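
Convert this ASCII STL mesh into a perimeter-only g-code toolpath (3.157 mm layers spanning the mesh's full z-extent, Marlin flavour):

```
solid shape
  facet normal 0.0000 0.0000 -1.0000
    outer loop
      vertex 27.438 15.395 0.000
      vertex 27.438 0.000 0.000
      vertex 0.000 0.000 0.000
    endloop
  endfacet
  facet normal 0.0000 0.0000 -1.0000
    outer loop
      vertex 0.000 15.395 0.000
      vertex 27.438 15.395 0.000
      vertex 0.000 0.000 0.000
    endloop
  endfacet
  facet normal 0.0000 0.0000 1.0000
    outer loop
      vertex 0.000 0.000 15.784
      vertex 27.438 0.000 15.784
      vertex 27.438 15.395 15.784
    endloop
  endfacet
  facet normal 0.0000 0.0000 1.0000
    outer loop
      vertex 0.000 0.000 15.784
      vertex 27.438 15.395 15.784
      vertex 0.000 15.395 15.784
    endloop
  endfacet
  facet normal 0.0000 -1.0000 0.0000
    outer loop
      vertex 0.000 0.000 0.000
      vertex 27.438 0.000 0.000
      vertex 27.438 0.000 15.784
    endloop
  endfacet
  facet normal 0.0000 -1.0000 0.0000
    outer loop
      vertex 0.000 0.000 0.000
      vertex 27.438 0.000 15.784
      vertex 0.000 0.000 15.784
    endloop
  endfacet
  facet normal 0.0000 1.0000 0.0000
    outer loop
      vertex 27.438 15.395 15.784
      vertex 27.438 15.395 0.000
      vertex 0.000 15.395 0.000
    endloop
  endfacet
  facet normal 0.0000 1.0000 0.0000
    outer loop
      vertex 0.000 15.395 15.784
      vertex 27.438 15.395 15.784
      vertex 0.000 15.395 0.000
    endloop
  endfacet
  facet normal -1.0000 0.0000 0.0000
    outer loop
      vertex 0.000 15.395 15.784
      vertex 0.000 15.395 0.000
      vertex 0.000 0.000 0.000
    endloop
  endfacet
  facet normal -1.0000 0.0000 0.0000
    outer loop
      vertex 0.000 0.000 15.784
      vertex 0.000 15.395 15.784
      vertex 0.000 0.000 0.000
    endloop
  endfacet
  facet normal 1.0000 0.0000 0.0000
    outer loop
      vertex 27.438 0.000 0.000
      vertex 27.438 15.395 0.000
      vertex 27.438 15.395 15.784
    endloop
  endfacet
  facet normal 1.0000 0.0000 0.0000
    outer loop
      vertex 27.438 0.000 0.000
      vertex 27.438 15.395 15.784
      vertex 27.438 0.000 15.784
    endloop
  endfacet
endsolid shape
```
; perimeter-only toolpath
G21 ; units = mm
G90 ; absolute positioning
G28 ; home
; layer 1
G0 Z3.157
G0 X0.000 Y0.000
G1 X27.438 Y0.000
G1 X27.438 Y15.395
G1 X0.000 Y15.395
G1 X0.000 Y0.000
; layer 2
G0 Z6.314
G0 X0.000 Y0.000
G1 X27.438 Y0.000
G1 X27.438 Y15.395
G1 X0.000 Y15.395
G1 X0.000 Y0.000
; layer 3
G0 Z9.470
G0 X0.000 Y0.000
G1 X27.438 Y0.000
G1 X27.438 Y15.395
G1 X0.000 Y15.395
G1 X0.000 Y0.000
; layer 4
G0 Z12.627
G0 X0.000 Y0.000
G1 X27.438 Y0.000
G1 X27.438 Y15.395
G1 X0.000 Y15.395
G1 X0.000 Y0.000
; layer 5
G0 Z15.784
G0 X0.000 Y0.000
G1 X27.438 Y0.000
G1 X27.438 Y15.395
G1 X0.000 Y15.395
G1 X0.000 Y0.000
M2 ; end

The solid is a rectangular box, roughly 27.4 × 15.4 mm footprint and 15.8 mm tall. Slicing at Δz = 3.157 mm — 5 equal slices spanning the solid's height, so layer i sits at z = i·h/5 — gives 5 non-empty perimeters. Each is a 4-segment closed polygon; G0 lifts to the layer z and rapids to the start vertex, then G1 traces the edges.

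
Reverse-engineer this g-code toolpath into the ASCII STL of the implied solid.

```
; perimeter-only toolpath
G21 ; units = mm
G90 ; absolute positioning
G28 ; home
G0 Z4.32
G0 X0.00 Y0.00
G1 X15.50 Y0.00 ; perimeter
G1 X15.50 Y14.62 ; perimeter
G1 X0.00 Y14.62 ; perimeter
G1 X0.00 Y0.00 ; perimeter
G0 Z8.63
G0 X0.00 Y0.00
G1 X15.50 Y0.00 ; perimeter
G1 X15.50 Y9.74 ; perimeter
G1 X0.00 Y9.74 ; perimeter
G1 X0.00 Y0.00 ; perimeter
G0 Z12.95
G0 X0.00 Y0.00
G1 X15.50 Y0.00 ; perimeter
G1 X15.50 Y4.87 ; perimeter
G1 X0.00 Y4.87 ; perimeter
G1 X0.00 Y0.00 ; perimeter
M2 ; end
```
solid part
  facet normal 0.0000 0.0000 -1.0000
    outer loop
      vertex 15.50 19.49 0.00
      vertex 15.50 0.00 0.00
      vertex 0.00 0.00 0.00
    endloop
  endfacet
  facet normal 0.0000 0.0000 -1.0000
    outer loop
      vertex 0.00 19.49 0.00
      vertex 15.50 19.49 0.00
      vertex 0.00 0.00 0.00
    endloop
  endfacet
  facet normal 0.0000 -1.0000 0.0000
    outer loop
      vertex 0.00 0.00 0.00
      vertex 15.50 0.00 0.00
      vertex 15.50 0.00 17.26
    endloop
  endfacet
  facet normal 0.0000 -1.0000 0.0000
    outer loop
      vertex 0.00 0.00 0.00
      vertex 15.50 0.00 17.26
      vertex 0.00 0.00 17.26
    endloop
  endfacet
  facet normal 0.0000 0.6630 0.7486
    outer loop
      vertex 0.00 0.00 17.26
      vertex 15.50 0.00 17.26
      vertex 15.50 19.49 0.00
    endloop
  endfacet
  facet normal 0.0000 0.6630 0.7486
    outer loop
      vertex 0.00 0.00 17.26
      vertex 15.50 19.49 0.00
      vertex 0.00 19.49 0.00
    endloop
  endfacet
  facet normal -1.0000 0.0000 0.0000
    outer loop
      vertex 0.00 0.00 17.26
      vertex 0.00 19.49 0.00
      vertex 0.00 0.00 0.00
    endloop
  endfacet
  facet normal 1.0000 0.0000 0.0000
    outer loop
      vertex 15.50 0.00 0.00
      vertex 15.50 19.49 0.00
      vertex 15.50 0.00 17.26
    endloop
  endfacet
endsolid part

The G0 Z moves step by Δz≈4.32 mm. The G1 loops shrink linearly with z, so the solid tapers from its base footprint up to z≈17.3. Closing with a flat bottom cap and the tapered top and triangulating gives 8 facets — a wedge (ramp): 15.5 × 19.5 mm base, rising to 17.3 mm along the y=0 edge and sloping linearly to z=0 at y=19.5.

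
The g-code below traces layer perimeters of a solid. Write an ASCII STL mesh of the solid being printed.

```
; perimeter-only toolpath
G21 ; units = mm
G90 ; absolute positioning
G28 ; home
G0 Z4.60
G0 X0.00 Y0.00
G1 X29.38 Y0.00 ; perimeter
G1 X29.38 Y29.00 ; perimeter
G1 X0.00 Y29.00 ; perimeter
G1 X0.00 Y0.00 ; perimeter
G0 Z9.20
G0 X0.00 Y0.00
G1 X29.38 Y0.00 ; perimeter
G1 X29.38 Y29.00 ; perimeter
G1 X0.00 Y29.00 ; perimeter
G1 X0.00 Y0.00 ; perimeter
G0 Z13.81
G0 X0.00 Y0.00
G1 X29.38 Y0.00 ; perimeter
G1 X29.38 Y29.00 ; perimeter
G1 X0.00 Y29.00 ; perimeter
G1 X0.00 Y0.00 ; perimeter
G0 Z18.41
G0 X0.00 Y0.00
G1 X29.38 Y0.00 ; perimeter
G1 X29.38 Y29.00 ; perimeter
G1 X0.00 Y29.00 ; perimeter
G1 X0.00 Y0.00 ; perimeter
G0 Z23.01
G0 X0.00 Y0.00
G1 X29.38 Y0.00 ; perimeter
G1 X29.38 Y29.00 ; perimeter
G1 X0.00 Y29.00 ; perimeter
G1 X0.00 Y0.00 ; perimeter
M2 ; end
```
solid part
  facet normal 0.0000 0.0000 -1.0000
    outer loop
      vertex 29.38 29.00 0.00
      vertex 29.38 0.00 0.00
      vertex 0.00 0.00 0.00
    endloop
  endfacet
  facet normal 0.0000 0.0000 -1.0000
    outer loop
      vertex 0.00 29.00 0.00
      vertex 29.38 29.00 0.00
      vertex 0.00 0.00 0.00
    endloop
  endfacet
  facet normal 0.0000 0.0000 1.0000
    outer loop
      vertex 0.00 0.00 23.01
      vertex 29.38 0.00 23.01
      vertex 29.38 29.00 23.01
    endloop
  endfacet
  facet normal 0.0000 0.0000 1.0000
    outer loop
      vertex 0.00 0.00 23.01
      vertex 29.38 29.00 23.01
      vertex 0.00 29.00 23.01
    endloop
  endfacet
  facet normal 0.0000 -1.0000 0.0000
    outer loop
      vertex 0.00 0.00 0.00
      vertex 29.38 0.00 0.00
      vertex 29.38 0.00 23.01
    endloop
  endfacet
  facet normal 0.0000 -1.0000 0.0000
    outer loop
      vertex 0.00 0.00 0.00
      vertex 29.38 0.00 23.01
      vertex 0.00 0.00 23.01
    endloop
  endfacet
  facet normal 0.0000 1.0000 0.0000
    outer loop
      vertex 29.38 29.00 23.01
      vertex 29.38 29.00 0.00
      vertex 0.00 29.00 0.00
    endloop
  endfacet
  facet normal 0.0000 1.0000 0.0000
    outer loop
      vertex 0.00 29.00 23.01
      vertex 29.38 29.00 23.01
      vertex 0.00 29.00 0.00
    endloop
  endfacet
  facet normal -1.0000 0.0000 0.0000
    outer loop
      vertex 0.00 29.00 23.01
      vertex 0.00 29.00 0.00
      vertex 0.00 0.00 0.00
    endloop
  endfacet
  facet normal -1.0000 0.0000 0.0000
    outer loop
      vertex 0.00 0.00 23.01
      vertex 0.00 29.00 23.01
      vertex 0.00 0.00 0.00
    endloop
  endfacet
  facet normal 1.0000 0.0000 0.0000
    outer loop
      vertex 29.38 0.00 0.00
      vertex 29.38 29.00 0.00
      vertex 29.38 29.00 23.01
    endloop
  endfacet
  facet normal 1.0000 0.0000 0.0000
    outer loop
      vertex 29.38 0.00 0.00
      vertex 29.38 29.00 23.01
      vertex 29.38 0.00 23.01
    endloop
  endfacet
endsolid part

The G0 Z moves step by Δz≈4.60 mm. Every layer's G1 loop is the same polygon, so the solid is a straight extrusion of it from z=0 to z≈23. Closing with flat bottom and top caps and triangulating gives 12 facets — a rectangular box, roughly 29.4 × 29 mm footprint and 23 mm tall.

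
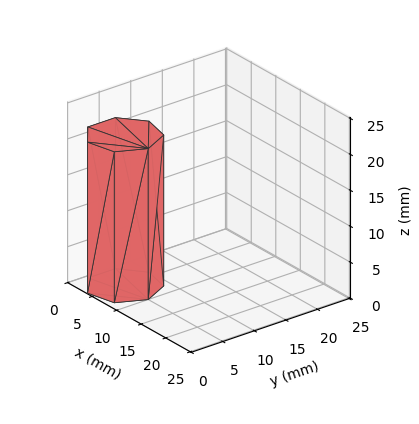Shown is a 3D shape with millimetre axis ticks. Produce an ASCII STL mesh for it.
Reading the render: the shape is a regular 7-sided prism (a cylinder approximated with 7 flat sides), circumscribed radius ≈ 5 mm, height ≈ 21 mm (dimensions read to the nearest mm from the axis ticks). For the STL, each face is triangulated and given an outward normal.

solid part
  facet normal 0.0000 0.0000 -1.0000
    outer loop
      vertex 3.89 9.87 0.00
      vertex 8.12 8.91 0.00
      vertex 10.00 5.00 0.00
    endloop
  endfacet
  facet normal 0.0000 0.0000 -1.0000
    outer loop
      vertex 0.50 7.17 0.00
      vertex 3.89 9.87 0.00
      vertex 10.00 5.00 0.00
    endloop
  endfacet
  facet normal 0.0000 0.0000 -1.0000
    outer loop
      vertex 0.50 2.83 0.00
      vertex 0.50 7.17 0.00
      vertex 10.00 5.00 0.00
    endloop
  endfacet
  facet normal 0.0000 0.0000 -1.0000
    outer loop
      vertex 3.89 0.13 0.00
      vertex 0.50 2.83 0.00
      vertex 10.00 5.00 0.00
    endloop
  endfacet
  facet normal 0.0000 0.0000 -1.0000
    outer loop
      vertex 8.12 1.09 0.00
      vertex 3.89 0.13 0.00
      vertex 10.00 5.00 0.00
    endloop
  endfacet
  facet normal 0.0000 0.0000 1.0000
    outer loop
      vertex 10.00 5.00 21.00
      vertex 8.12 8.91 21.00
      vertex 3.89 9.87 21.00
    endloop
  endfacet
  facet normal 0.0000 0.0000 1.0000
    outer loop
      vertex 10.00 5.00 21.00
      vertex 3.89 9.87 21.00
      vertex 0.50 7.17 21.00
    endloop
  endfacet
  facet normal 0.0000 0.0000 1.0000
    outer loop
      vertex 10.00 5.00 21.00
      vertex 0.50 7.17 21.00
      vertex 0.50 2.83 21.00
    endloop
  endfacet
  facet normal 0.0000 0.0000 1.0000
    outer loop
      vertex 10.00 5.00 21.00
      vertex 0.50 2.83 21.00
      vertex 3.89 0.13 21.00
    endloop
  endfacet
  facet normal 0.0000 0.0000 1.0000
    outer loop
      vertex 10.00 5.00 21.00
      vertex 3.89 0.13 21.00
      vertex 8.12 1.09 21.00
    endloop
  endfacet
  facet normal 0.9012 0.4333 0.0000
    outer loop
      vertex 10.00 5.00 0.00
      vertex 8.12 8.91 0.00
      vertex 8.12 8.91 21.00
    endloop
  endfacet
  facet normal 0.9012 0.4333 0.0000
    outer loop
      vertex 10.00 5.00 0.00
      vertex 8.12 8.91 21.00
      vertex 10.00 5.00 21.00
    endloop
  endfacet
  facet normal 0.2213 0.9752 0.0000
    outer loop
      vertex 8.12 8.91 0.00
      vertex 3.89 9.87 0.00
      vertex 3.89 9.87 21.00
    endloop
  endfacet
  facet normal 0.2213 0.9752 0.0000
    outer loop
      vertex 8.12 8.91 0.00
      vertex 3.89 9.87 21.00
      vertex 8.12 8.91 21.00
    endloop
  endfacet
  facet normal -0.6230 0.7822 0.0000
    outer loop
      vertex 3.89 9.87 0.00
      vertex 0.50 7.17 0.00
      vertex 0.50 7.17 21.00
    endloop
  endfacet
  facet normal -0.6230 0.7822 0.0000
    outer loop
      vertex 3.89 9.87 0.00
      vertex 0.50 7.17 21.00
      vertex 3.89 9.87 21.00
    endloop
  endfacet
  facet normal -1.0000 0.0000 0.0000
    outer loop
      vertex 0.50 7.17 0.00
      vertex 0.50 2.83 0.00
      vertex 0.50 2.83 21.00
    endloop
  endfacet
  facet normal -1.0000 0.0000 0.0000
    outer loop
      vertex 0.50 7.17 0.00
      vertex 0.50 2.83 21.00
      vertex 0.50 7.17 21.00
    endloop
  endfacet
  facet normal -0.6230 -0.7822 0.0000
    outer loop
      vertex 0.50 2.83 0.00
      vertex 3.89 0.13 0.00
      vertex 3.89 0.13 21.00
    endloop
  endfacet
  facet normal -0.6230 -0.7822 0.0000
    outer loop
      vertex 0.50 2.83 0.00
      vertex 3.89 0.13 21.00
      vertex 0.50 2.83 21.00
    endloop
  endfacet
  facet normal 0.2213 -0.9752 0.0000
    outer loop
      vertex 3.89 0.13 0.00
      vertex 8.12 1.09 0.00
      vertex 8.12 1.09 21.00
    endloop
  endfacet
  facet normal 0.2213 -0.9752 0.0000
    outer loop
      vertex 3.89 0.13 0.00
      vertex 8.12 1.09 21.00
      vertex 3.89 0.13 21.00
    endloop
  endfacet
  facet normal 0.9012 -0.4333 0.0000
    outer loop
      vertex 8.12 1.09 0.00
      vertex 10.00 5.00 0.00
      vertex 10.00 5.00 21.00
    endloop
  endfacet
  facet normal 0.9012 -0.4333 0.0000
    outer loop
      vertex 8.12 1.09 0.00
      vertex 10.00 5.00 21.00
      vertex 8.12 1.09 21.00
    endloop
  endfacet
endsolid part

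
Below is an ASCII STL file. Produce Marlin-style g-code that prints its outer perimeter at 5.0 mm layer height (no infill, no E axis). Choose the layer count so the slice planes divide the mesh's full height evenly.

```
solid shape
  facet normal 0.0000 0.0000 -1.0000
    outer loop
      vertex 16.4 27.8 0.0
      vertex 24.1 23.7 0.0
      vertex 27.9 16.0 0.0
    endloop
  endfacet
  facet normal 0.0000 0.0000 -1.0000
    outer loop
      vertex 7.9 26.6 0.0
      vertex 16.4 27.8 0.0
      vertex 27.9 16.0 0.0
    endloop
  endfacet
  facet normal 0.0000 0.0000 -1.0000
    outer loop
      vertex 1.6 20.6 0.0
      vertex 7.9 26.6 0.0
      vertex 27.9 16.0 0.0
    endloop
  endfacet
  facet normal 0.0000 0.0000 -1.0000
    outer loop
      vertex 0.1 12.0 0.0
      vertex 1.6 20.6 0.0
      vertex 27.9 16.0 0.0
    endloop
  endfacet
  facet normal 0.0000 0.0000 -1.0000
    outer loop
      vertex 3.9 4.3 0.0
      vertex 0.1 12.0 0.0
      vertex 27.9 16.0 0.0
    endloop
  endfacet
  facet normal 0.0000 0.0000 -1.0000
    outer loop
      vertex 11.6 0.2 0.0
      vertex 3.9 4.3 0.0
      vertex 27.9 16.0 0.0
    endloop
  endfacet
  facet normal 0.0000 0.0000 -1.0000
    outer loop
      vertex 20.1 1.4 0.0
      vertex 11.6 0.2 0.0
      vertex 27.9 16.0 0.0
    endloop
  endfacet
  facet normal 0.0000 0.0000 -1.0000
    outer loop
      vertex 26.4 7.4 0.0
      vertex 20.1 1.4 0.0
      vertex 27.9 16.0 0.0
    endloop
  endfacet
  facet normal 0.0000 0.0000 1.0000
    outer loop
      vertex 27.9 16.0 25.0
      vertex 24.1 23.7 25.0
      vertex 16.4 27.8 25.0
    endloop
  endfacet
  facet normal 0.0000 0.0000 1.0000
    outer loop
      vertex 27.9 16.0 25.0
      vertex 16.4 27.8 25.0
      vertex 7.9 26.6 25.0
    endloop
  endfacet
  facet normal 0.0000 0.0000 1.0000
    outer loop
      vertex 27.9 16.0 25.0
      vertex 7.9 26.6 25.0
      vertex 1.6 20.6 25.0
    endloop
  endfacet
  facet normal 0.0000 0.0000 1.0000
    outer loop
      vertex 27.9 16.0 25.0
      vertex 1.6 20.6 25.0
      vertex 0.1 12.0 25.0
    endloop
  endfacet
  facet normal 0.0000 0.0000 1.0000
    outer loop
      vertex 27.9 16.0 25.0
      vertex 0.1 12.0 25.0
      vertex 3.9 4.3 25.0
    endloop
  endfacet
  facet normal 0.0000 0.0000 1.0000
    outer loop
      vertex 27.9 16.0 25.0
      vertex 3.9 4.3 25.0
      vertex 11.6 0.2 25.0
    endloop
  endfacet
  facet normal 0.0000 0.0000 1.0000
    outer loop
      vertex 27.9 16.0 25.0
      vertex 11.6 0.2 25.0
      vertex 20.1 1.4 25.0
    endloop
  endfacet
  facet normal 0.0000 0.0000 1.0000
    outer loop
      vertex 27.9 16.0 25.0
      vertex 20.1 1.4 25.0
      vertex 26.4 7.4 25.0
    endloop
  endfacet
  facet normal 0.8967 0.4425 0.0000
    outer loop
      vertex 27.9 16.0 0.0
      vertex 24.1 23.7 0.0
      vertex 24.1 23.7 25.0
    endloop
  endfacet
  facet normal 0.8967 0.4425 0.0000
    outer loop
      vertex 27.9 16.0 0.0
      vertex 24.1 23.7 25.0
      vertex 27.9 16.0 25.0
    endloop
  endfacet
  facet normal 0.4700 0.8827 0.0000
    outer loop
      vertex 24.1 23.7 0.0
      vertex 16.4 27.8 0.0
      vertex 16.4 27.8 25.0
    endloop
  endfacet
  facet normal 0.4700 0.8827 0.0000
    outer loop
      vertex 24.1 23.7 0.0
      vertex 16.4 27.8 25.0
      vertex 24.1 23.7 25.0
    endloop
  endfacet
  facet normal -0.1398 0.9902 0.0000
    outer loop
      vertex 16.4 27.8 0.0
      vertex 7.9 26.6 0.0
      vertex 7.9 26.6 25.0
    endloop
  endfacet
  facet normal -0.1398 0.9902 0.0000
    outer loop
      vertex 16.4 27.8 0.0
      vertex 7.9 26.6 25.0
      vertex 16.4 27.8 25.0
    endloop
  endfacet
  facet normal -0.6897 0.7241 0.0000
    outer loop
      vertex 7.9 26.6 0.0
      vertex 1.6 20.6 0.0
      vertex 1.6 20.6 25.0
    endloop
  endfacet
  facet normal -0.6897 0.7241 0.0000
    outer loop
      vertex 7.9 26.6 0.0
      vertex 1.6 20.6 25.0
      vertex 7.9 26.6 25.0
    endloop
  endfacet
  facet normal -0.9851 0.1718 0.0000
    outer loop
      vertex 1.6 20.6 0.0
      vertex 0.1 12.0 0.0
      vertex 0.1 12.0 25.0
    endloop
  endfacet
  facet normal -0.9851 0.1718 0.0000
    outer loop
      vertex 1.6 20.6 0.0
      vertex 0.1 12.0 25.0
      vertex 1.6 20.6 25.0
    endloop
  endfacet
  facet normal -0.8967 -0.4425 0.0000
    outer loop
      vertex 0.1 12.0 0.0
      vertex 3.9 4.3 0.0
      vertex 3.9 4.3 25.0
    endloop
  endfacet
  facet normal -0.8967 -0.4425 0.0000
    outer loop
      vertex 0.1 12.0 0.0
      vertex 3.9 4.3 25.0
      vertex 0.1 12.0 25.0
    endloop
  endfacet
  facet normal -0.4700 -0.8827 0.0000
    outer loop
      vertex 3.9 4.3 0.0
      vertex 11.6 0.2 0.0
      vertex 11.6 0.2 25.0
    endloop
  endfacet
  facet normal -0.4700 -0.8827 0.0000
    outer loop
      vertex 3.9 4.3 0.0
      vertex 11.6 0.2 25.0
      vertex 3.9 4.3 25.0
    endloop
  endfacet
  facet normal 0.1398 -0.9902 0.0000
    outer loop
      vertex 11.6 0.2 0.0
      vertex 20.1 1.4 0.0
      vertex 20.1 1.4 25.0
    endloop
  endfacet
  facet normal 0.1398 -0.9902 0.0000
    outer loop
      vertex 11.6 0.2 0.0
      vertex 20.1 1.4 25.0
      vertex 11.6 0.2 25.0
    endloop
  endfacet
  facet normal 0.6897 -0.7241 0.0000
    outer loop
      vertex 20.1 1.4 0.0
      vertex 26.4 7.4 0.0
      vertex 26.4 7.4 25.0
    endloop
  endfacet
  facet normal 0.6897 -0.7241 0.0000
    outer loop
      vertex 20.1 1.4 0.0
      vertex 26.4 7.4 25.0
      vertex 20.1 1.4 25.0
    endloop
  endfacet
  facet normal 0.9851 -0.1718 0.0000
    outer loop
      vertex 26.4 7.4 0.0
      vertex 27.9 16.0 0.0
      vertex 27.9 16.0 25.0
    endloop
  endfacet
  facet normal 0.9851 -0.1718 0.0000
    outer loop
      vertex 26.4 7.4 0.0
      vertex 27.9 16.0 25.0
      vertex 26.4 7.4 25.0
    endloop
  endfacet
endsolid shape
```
; perimeter-only toolpath
G21 ; units = mm
G90 ; absolute positioning
G28 ; home
; layer 1
G0 Z5.0
G0 X27.9 Y16.0
G1 X24.1 Y23.7
G1 X16.4 Y27.8
G1 X7.9 Y26.6
G1 X1.6 Y20.6
G1 X0.1 Y12.0
G1 X3.9 Y4.3
G1 X11.6 Y0.2
G1 X20.1 Y1.4
G1 X26.4 Y7.4
G1 X27.9 Y16.0
; layer 2
G0 Z10.0
G0 X27.9 Y16.0
G1 X24.1 Y23.7
G1 X16.4 Y27.8
G1 X7.9 Y26.6
G1 X1.6 Y20.6
G1 X0.1 Y12.0
G1 X3.9 Y4.3
G1 X11.6 Y0.2
G1 X20.1 Y1.4
G1 X26.4 Y7.4
G1 X27.9 Y16.0
; layer 3
G0 Z15.0
G0 X27.9 Y16.0
G1 X24.1 Y23.7
G1 X16.4 Y27.8
G1 X7.9 Y26.6
G1 X1.6 Y20.6
G1 X0.1 Y12.0
G1 X3.9 Y4.3
G1 X11.6 Y0.2
G1 X20.1 Y1.4
G1 X26.4 Y7.4
G1 X27.9 Y16.0
; layer 4
G0 Z20.0
G0 X27.9 Y16.0
G1 X24.1 Y23.7
G1 X16.4 Y27.8
G1 X7.9 Y26.6
G1 X1.6 Y20.6
G1 X0.1 Y12.0
G1 X3.9 Y4.3
G1 X11.6 Y0.2
G1 X20.1 Y1.4
G1 X26.4 Y7.4
G1 X27.9 Y16.0
; layer 5
G0 Z25.0
G0 X27.9 Y16.0
G1 X24.1 Y23.7
G1 X16.4 Y27.8
G1 X7.9 Y26.6
G1 X1.6 Y20.6
G1 X0.1 Y12.0
G1 X3.9 Y4.3
G1 X11.6 Y0.2
G1 X20.1 Y1.4
G1 X26.4 Y7.4
G1 X27.9 Y16.0
M2 ; end

The solid is a regular 10-sided prism (a cylinder approximated with 10 flat sides), circumscribed radius ≈ 14 mm, height ≈ 25 mm. Slicing at Δz = 5.0 mm — 5 equal slices spanning the solid's height, so layer i sits at z = i·h/5 — gives 5 non-empty perimeters. Each is a 10-segment closed polygon; G0 lifts to the layer z and rapids to the start vertex, then G1 traces the edges.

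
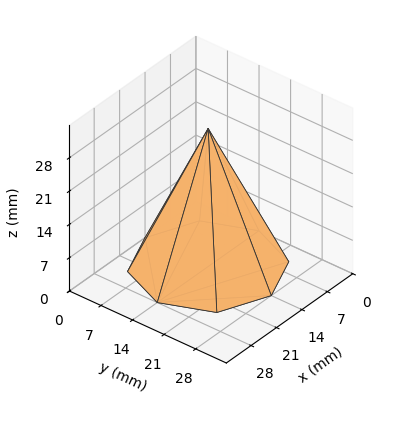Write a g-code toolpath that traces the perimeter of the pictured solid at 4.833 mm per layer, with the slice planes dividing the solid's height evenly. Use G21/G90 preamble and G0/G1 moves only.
Reading the render: the shape is a regular 8-sided pyramid, base circumscribed radius ≈ 14 mm, apex at z ≈ 29 mm (dimensions read to the nearest mm from the axis ticks). For the g-code, the solid's height is divided into equal slices at the stated Δz and each level perimeter traced with G1 moves after a G0 lift.

; perimeter-only toolpath
G21 ; units = mm
G90 ; absolute positioning
G28 ; home
; layer 1
G0 Z4.833
G0 X25.667 Y14.000
G1 X22.249 Y22.249
G1 X14.000 Y25.667
G1 X5.751 Y22.249
G1 X2.333 Y14.000
G1 X5.751 Y5.751
G1 X14.000 Y2.333
G1 X22.249 Y5.751
G1 X25.667 Y14.000
; layer 2
G0 Z9.667
G0 X23.333 Y14.000
G1 X20.599 Y20.599
G1 X14.000 Y23.333
G1 X7.401 Y20.599
G1 X4.667 Y14.000
G1 X7.401 Y7.401
G1 X14.000 Y4.667
G1 X20.599 Y7.401
G1 X23.333 Y14.000
; layer 3
G0 Z14.500
G0 X21.000 Y14.000
G1 X18.950 Y18.950
G1 X14.000 Y21.000
G1 X9.050 Y18.950
G1 X7.000 Y14.000
G1 X9.050 Y9.050
G1 X14.000 Y7.000
G1 X18.950 Y9.050
G1 X21.000 Y14.000
; layer 4
G0 Z19.333
G0 X18.667 Y14.000
G1 X17.300 Y17.300
G1 X14.000 Y18.667
G1 X10.700 Y17.300
G1 X9.333 Y14.000
G1 X10.700 Y10.700
G1 X14.000 Y9.333
G1 X17.300 Y10.700
G1 X18.667 Y14.000
; layer 5
G0 Z24.167
G0 X16.333 Y14.000
G1 X15.650 Y15.650
G1 X14.000 Y16.333
G1 X12.350 Y15.650
G1 X11.667 Y14.000
G1 X12.350 Y12.350
G1 X14.000 Y11.667
G1 X15.650 Y12.350
G1 X16.333 Y14.000
M2 ; end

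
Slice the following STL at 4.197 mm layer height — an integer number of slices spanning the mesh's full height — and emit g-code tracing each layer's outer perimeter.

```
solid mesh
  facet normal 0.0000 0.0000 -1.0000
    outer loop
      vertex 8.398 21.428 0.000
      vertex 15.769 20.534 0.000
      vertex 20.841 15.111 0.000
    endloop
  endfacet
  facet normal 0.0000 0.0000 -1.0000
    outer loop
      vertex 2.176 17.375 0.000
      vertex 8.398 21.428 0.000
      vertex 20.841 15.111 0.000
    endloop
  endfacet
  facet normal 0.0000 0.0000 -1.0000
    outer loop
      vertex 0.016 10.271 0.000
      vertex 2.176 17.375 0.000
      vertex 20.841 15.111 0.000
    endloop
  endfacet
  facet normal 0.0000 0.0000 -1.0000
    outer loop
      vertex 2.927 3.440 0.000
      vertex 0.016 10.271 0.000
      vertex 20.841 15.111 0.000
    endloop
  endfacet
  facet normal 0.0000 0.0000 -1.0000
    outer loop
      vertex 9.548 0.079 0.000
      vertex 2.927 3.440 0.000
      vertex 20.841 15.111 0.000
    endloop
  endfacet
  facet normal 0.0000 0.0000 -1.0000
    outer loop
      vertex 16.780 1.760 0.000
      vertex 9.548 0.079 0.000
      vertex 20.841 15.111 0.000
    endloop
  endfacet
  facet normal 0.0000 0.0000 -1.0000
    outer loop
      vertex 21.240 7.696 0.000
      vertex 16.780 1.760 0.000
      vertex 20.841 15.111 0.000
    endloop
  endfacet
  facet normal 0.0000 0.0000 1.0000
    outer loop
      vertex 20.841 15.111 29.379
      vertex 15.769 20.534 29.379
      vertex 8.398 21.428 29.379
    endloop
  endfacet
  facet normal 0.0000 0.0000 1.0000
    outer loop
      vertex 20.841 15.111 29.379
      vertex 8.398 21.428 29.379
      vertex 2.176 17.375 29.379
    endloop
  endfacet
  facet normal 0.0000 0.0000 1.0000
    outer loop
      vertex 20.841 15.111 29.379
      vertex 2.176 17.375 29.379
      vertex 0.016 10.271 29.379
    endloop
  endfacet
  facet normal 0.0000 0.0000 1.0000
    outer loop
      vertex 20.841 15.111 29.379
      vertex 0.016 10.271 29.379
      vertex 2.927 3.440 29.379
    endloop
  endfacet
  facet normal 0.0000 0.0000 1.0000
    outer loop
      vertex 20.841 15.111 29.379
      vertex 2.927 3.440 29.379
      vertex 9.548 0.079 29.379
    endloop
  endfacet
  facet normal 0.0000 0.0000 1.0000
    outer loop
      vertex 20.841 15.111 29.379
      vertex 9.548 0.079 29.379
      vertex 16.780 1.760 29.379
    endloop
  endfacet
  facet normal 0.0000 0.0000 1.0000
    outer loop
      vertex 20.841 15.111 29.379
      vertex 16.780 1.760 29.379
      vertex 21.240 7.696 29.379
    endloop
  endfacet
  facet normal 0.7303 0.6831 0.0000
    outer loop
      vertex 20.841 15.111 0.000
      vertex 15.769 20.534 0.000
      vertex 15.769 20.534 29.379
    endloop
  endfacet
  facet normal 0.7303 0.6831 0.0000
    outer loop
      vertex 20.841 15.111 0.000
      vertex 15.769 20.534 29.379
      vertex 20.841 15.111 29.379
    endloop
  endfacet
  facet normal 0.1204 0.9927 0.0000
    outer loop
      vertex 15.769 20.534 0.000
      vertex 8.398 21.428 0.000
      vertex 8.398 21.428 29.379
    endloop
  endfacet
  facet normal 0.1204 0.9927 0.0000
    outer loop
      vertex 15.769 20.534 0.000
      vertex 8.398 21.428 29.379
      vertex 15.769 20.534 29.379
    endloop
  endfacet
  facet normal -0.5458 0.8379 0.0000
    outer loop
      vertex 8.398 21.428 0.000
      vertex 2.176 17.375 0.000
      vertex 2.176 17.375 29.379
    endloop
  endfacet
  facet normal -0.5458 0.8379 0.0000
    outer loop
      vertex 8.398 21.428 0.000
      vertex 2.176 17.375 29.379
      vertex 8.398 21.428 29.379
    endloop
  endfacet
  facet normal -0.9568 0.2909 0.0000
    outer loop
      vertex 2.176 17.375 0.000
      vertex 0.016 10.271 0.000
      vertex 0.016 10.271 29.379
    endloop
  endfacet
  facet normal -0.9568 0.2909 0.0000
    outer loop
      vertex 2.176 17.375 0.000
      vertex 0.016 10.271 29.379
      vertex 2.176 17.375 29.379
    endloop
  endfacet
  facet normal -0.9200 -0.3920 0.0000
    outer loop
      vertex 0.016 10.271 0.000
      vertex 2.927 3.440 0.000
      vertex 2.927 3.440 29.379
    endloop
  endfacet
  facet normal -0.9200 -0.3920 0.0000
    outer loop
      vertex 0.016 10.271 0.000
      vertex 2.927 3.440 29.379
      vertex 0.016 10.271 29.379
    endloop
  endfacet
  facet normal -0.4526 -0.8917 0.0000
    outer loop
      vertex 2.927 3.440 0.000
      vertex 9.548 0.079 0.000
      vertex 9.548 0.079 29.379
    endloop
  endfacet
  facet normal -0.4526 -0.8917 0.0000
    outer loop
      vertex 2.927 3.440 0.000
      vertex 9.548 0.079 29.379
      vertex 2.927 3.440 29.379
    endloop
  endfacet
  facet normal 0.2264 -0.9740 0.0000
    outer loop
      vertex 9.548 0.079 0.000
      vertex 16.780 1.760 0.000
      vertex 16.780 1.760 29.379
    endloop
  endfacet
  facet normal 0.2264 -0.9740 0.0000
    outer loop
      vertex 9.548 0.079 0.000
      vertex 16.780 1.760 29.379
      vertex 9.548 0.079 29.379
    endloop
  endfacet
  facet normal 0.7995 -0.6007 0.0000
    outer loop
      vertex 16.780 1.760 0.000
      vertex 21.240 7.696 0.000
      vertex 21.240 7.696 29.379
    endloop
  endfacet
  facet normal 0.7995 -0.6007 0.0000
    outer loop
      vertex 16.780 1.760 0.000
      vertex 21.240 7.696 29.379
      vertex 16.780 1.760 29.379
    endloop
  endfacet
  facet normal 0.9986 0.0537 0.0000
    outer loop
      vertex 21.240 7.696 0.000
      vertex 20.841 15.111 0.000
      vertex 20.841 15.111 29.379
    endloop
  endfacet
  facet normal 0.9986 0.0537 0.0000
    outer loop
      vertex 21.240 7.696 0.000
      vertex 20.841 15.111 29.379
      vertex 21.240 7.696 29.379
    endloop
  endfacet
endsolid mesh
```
; perimeter-only toolpath
G21 ; units = mm
G90 ; absolute positioning
G28 ; home
; layer 1
G0 Z4.197
G0 X20.841 Y15.111
G1 X15.769 Y20.534
G1 X8.398 Y21.428
G1 X2.176 Y17.375
G1 X0.016 Y10.271
G1 X2.927 Y3.440
G1 X9.548 Y0.079
G1 X16.780 Y1.760
G1 X21.240 Y7.696
G1 X20.841 Y15.111
; layer 2
G0 Z8.394
G0 X20.841 Y15.111
G1 X15.769 Y20.534
G1 X8.398 Y21.428
G1 X2.176 Y17.375
G1 X0.016 Y10.271
G1 X2.927 Y3.440
G1 X9.548 Y0.079
G1 X16.780 Y1.760
G1 X21.240 Y7.696
G1 X20.841 Y15.111
; layer 3
G0 Z12.591
G0 X20.841 Y15.111
G1 X15.769 Y20.534
G1 X8.398 Y21.428
G1 X2.176 Y17.375
G1 X0.016 Y10.271
G1 X2.927 Y3.440
G1 X9.548 Y0.079
G1 X16.780 Y1.760
G1 X21.240 Y7.696
G1 X20.841 Y15.111
; layer 4
G0 Z16.788
G0 X20.841 Y15.111
G1 X15.769 Y20.534
G1 X8.398 Y21.428
G1 X2.176 Y17.375
G1 X0.016 Y10.271
G1 X2.927 Y3.440
G1 X9.548 Y0.079
G1 X16.780 Y1.760
G1 X21.240 Y7.696
G1 X20.841 Y15.111
; layer 5
G0 Z20.985
G0 X20.841 Y15.111
G1 X15.769 Y20.534
G1 X8.398 Y21.428
G1 X2.176 Y17.375
G1 X0.016 Y10.271
G1 X2.927 Y3.440
G1 X9.548 Y0.079
G1 X16.780 Y1.760
G1 X21.240 Y7.696
G1 X20.841 Y15.111
; layer 6
G0 Z25.182
G0 X20.841 Y15.111
G1 X15.769 Y20.534
G1 X8.398 Y21.428
G1 X2.176 Y17.375
G1 X0.016 Y10.271
G1 X2.927 Y3.440
G1 X9.548 Y0.079
G1 X16.780 Y1.760
G1 X21.240 Y7.696
G1 X20.841 Y15.111
; layer 7
G0 Z29.379
G0 X20.841 Y15.111
G1 X15.769 Y20.534
G1 X8.398 Y21.428
G1 X2.176 Y17.375
G1 X0.016 Y10.271
G1 X2.927 Y3.440
G1 X9.548 Y0.079
G1 X16.780 Y1.760
G1 X21.240 Y7.696
G1 X20.841 Y15.111
M2 ; end

The solid is a regular 9-sided prism (a cylinder approximated with 9 flat sides), circumscribed radius ≈ 10.9 mm, height ≈ 29.4 mm. Slicing at Δz = 4.197 mm — 7 equal slices spanning the solid's height, so layer i sits at z = i·h/7 — gives 7 non-empty perimeters. Each is a 9-segment closed polygon; G0 lifts to the layer z and rapids to the start vertex, then G1 traces the edges.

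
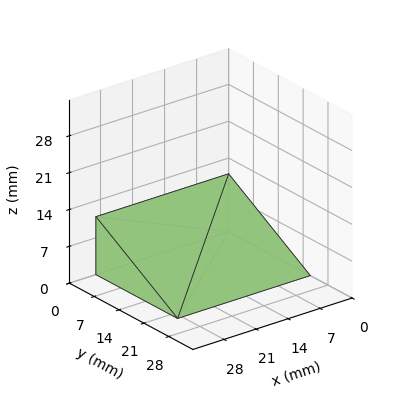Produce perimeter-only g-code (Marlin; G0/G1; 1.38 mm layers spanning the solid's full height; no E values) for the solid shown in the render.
Reading the render: the shape is a wedge (ramp): 29 × 23 mm base, rising to 11 mm along the y=0 edge and sloping linearly to z=0 at y=23 (dimensions read to the nearest mm from the axis ticks). For the g-code, the solid's height is divided into equal slices at the stated Δz and each level perimeter traced with G1 moves after a G0 lift.

; perimeter-only toolpath
G21 ; units = mm
G90 ; absolute positioning
G28 ; home
; layer 1
G0 Z1.38
G0 X0.00 Y0.00
G1 X29.00 Y0.00
G1 X29.00 Y20.12
G1 X0.00 Y20.12
G1 X0.00 Y0.00
; layer 2
G0 Z2.75
G0 X0.00 Y0.00
G1 X29.00 Y0.00
G1 X29.00 Y17.25
G1 X0.00 Y17.25
G1 X0.00 Y0.00
; layer 3
G0 Z4.12
G0 X0.00 Y0.00
G1 X29.00 Y0.00
G1 X29.00 Y14.38
G1 X0.00 Y14.38
G1 X0.00 Y0.00
; layer 4
G0 Z5.50
G0 X0.00 Y0.00
G1 X29.00 Y0.00
G1 X29.00 Y11.50
G1 X0.00 Y11.50
G1 X0.00 Y0.00
; layer 5
G0 Z6.88
G0 X0.00 Y0.00
G1 X29.00 Y0.00
G1 X29.00 Y8.62
G1 X0.00 Y8.62
G1 X0.00 Y0.00
; layer 6
G0 Z8.25
G0 X0.00 Y0.00
G1 X29.00 Y0.00
G1 X29.00 Y5.75
G1 X0.00 Y5.75
G1 X0.00 Y0.00
; layer 7
G0 Z9.62
G0 X0.00 Y0.00
G1 X29.00 Y0.00
G1 X29.00 Y2.88
G1 X0.00 Y2.88
G1 X0.00 Y0.00
M2 ; end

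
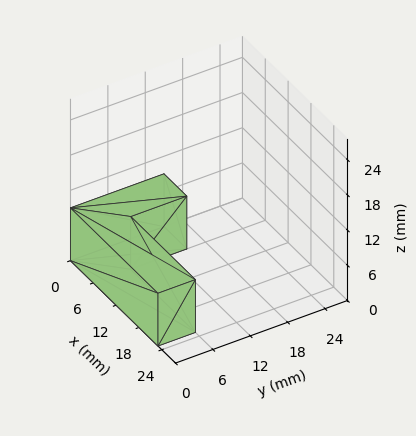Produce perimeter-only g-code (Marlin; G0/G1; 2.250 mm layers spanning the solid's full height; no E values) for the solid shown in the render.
Reading the render: the shape is an L-shaped prism: outer 23 × 15 mm, arm thicknesses ≈ 6 mm (horizontal) and 6 mm (vertical), extruded 9 mm in z (dimensions read to the nearest mm from the axis ticks). For the g-code, the solid's height is divided into equal slices at the stated Δz and each level perimeter traced with G1 moves after a G0 lift.

; perimeter-only toolpath
G21 ; units = mm
G90 ; absolute positioning
G28 ; home
; layer 1
G0 Z2.250
G0 X0.000 Y0.000
G1 X23.000 Y0.000
G1 X23.000 Y6.000
G1 X6.000 Y6.000
G1 X6.000 Y15.000
G1 X0.000 Y15.000
G1 X0.000 Y0.000
; layer 2
G0 Z4.500
G0 X0.000 Y0.000
G1 X23.000 Y0.000
G1 X23.000 Y6.000
G1 X6.000 Y6.000
G1 X6.000 Y15.000
G1 X0.000 Y15.000
G1 X0.000 Y0.000
; layer 3
G0 Z6.750
G0 X0.000 Y0.000
G1 X23.000 Y0.000
G1 X23.000 Y6.000
G1 X6.000 Y6.000
G1 X6.000 Y15.000
G1 X0.000 Y15.000
G1 X0.000 Y0.000
; layer 4
G0 Z9.000
G0 X0.000 Y0.000
G1 X23.000 Y0.000
G1 X23.000 Y6.000
G1 X6.000 Y6.000
G1 X6.000 Y15.000
G1 X0.000 Y15.000
G1 X0.000 Y0.000
M2 ; end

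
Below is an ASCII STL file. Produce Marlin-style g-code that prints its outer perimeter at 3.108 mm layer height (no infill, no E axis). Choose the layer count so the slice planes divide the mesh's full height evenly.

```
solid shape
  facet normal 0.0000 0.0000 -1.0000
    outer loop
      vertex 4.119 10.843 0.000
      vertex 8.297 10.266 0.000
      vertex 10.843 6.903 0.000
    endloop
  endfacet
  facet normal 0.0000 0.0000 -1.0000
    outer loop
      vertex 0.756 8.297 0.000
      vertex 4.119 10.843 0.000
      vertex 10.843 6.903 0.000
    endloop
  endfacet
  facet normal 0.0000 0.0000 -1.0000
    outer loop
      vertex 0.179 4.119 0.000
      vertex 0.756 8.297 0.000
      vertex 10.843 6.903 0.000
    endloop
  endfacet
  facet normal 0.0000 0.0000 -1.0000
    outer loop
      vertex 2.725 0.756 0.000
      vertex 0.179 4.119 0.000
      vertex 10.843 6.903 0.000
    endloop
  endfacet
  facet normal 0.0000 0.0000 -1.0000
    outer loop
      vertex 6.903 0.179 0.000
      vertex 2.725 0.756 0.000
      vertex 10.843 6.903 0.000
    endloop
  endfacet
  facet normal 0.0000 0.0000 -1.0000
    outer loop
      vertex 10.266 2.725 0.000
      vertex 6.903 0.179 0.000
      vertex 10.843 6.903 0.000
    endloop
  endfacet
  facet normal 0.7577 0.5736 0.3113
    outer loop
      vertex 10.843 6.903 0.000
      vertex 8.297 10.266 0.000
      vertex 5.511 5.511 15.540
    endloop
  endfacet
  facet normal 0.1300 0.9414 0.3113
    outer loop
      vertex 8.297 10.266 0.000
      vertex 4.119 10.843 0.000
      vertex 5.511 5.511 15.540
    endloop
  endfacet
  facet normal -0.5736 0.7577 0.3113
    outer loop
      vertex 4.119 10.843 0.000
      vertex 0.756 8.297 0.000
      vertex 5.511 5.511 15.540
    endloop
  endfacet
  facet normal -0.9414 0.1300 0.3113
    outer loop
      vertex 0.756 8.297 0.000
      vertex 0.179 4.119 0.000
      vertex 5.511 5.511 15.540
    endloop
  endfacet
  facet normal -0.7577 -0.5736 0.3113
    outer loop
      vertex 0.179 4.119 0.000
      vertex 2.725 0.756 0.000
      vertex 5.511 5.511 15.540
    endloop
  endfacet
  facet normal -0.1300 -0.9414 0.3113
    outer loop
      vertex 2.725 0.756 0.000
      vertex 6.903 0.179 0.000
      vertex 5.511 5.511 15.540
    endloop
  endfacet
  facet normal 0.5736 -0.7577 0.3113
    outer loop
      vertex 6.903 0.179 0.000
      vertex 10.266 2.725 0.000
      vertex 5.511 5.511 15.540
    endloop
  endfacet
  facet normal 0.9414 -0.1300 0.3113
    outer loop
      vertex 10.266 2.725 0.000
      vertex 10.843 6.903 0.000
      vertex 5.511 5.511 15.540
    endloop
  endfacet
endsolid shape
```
; perimeter-only toolpath
G21 ; units = mm
G90 ; absolute positioning
G28 ; home
; layer 1
G0 Z3.108
G0 X9.777 Y6.625
G1 X7.740 Y9.315
G1 X4.397 Y9.777
G1 X1.707 Y7.740
G1 X1.245 Y4.397
G1 X3.282 Y1.707
G1 X6.625 Y1.245
G1 X9.315 Y3.282
G1 X9.777 Y6.625
; layer 2
G0 Z6.216
G0 X8.710 Y6.346
G1 X7.183 Y8.364
G1 X4.676 Y8.710
G1 X2.658 Y7.183
G1 X2.312 Y4.676
G1 X3.839 Y2.658
G1 X6.346 Y2.312
G1 X8.364 Y3.839
G1 X8.710 Y6.346
; layer 3
G0 Z9.324
G0 X7.644 Y6.068
G1 X6.625 Y7.413
G1 X4.954 Y7.644
G1 X3.609 Y6.625
G1 X3.378 Y4.954
G1 X4.397 Y3.609
G1 X6.068 Y3.378
G1 X7.413 Y4.397
G1 X7.644 Y6.068
; layer 4
G0 Z12.432
G0 X6.577 Y5.789
G1 X6.068 Y6.462
G1 X5.233 Y6.577
G1 X4.560 Y6.068
G1 X4.445 Y5.233
G1 X4.954 Y4.560
G1 X5.789 Y4.445
G1 X6.462 Y4.954
G1 X6.577 Y5.789
M2 ; end

The solid is a regular 8-sided pyramid, base circumscribed radius ≈ 5.51 mm, apex at z ≈ 15.5 mm. Slicing at Δz = 3.108 mm — 5 equal slices spanning the solid's height, so layer i sits at z = i·h/5 — gives 4 non-empty perimeters. Each is a 8-segment closed polygon; G0 lifts to the layer z and rapids to the start vertex, then G1 traces the edges. The cross-section shrinks linearly with z (the slice at the apex is degenerate and omitted).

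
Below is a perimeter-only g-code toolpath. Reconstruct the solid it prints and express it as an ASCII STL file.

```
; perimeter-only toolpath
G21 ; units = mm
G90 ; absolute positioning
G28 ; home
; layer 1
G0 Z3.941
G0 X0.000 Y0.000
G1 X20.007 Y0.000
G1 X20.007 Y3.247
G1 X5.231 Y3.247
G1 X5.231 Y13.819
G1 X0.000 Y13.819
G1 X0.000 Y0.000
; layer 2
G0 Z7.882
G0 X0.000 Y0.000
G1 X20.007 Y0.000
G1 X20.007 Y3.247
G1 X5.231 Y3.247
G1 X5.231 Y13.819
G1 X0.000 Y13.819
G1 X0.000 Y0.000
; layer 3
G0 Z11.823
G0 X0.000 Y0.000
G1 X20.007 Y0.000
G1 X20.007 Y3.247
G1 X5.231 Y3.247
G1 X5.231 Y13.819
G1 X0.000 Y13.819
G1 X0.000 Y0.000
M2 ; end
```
solid part
  facet normal 0.0000 0.0000 -1.0000
    outer loop
      vertex 20.007 3.247 0.000
      vertex 20.007 0.000 0.000
      vertex 0.000 0.000 0.000
    endloop
  endfacet
  facet normal 0.0000 0.0000 -1.0000
    outer loop
      vertex 5.231 3.247 0.000
      vertex 20.007 3.247 0.000
      vertex 0.000 0.000 0.000
    endloop
  endfacet
  facet normal 0.0000 0.0000 -1.0000
    outer loop
      vertex 5.231 13.819 0.000
      vertex 5.231 3.247 0.000
      vertex 0.000 0.000 0.000
    endloop
  endfacet
  facet normal 0.0000 0.0000 -1.0000
    outer loop
      vertex 0.000 13.819 0.000
      vertex 5.231 13.819 0.000
      vertex 0.000 0.000 0.000
    endloop
  endfacet
  facet normal 0.0000 0.0000 1.0000
    outer loop
      vertex 0.000 0.000 11.823
      vertex 20.007 0.000 11.823
      vertex 20.007 3.247 11.823
    endloop
  endfacet
  facet normal 0.0000 0.0000 1.0000
    outer loop
      vertex 0.000 0.000 11.823
      vertex 20.007 3.247 11.823
      vertex 5.231 3.247 11.823
    endloop
  endfacet
  facet normal 0.0000 0.0000 1.0000
    outer loop
      vertex 0.000 0.000 11.823
      vertex 5.231 3.247 11.823
      vertex 5.231 13.819 11.823
    endloop
  endfacet
  facet normal 0.0000 0.0000 1.0000
    outer loop
      vertex 0.000 0.000 11.823
      vertex 5.231 13.819 11.823
      vertex 0.000 13.819 11.823
    endloop
  endfacet
  facet normal 0.0000 -1.0000 0.0000
    outer loop
      vertex 0.000 0.000 0.000
      vertex 20.007 0.000 0.000
      vertex 20.007 0.000 11.823
    endloop
  endfacet
  facet normal 0.0000 -1.0000 0.0000
    outer loop
      vertex 0.000 0.000 0.000
      vertex 20.007 0.000 11.823
      vertex 0.000 0.000 11.823
    endloop
  endfacet
  facet normal 1.0000 0.0000 0.0000
    outer loop
      vertex 20.007 0.000 0.000
      vertex 20.007 3.247 0.000
      vertex 20.007 3.247 11.823
    endloop
  endfacet
  facet normal 1.0000 0.0000 0.0000
    outer loop
      vertex 20.007 0.000 0.000
      vertex 20.007 3.247 11.823
      vertex 20.007 0.000 11.823
    endloop
  endfacet
  facet normal 0.0000 1.0000 0.0000
    outer loop
      vertex 20.007 3.247 0.000
      vertex 5.231 3.247 0.000
      vertex 5.231 3.247 11.823
    endloop
  endfacet
  facet normal 0.0000 1.0000 0.0000
    outer loop
      vertex 20.007 3.247 0.000
      vertex 5.231 3.247 11.823
      vertex 20.007 3.247 11.823
    endloop
  endfacet
  facet normal 1.0000 0.0000 0.0000
    outer loop
      vertex 5.231 3.247 0.000
      vertex 5.231 13.819 0.000
      vertex 5.231 13.819 11.823
    endloop
  endfacet
  facet normal 1.0000 0.0000 0.0000
    outer loop
      vertex 5.231 3.247 0.000
      vertex 5.231 13.819 11.823
      vertex 5.231 3.247 11.823
    endloop
  endfacet
  facet normal 0.0000 1.0000 0.0000
    outer loop
      vertex 5.231 13.819 0.000
      vertex 0.000 13.819 0.000
      vertex 0.000 13.819 11.823
    endloop
  endfacet
  facet normal 0.0000 1.0000 0.0000
    outer loop
      vertex 5.231 13.819 0.000
      vertex 0.000 13.819 11.823
      vertex 5.231 13.819 11.823
    endloop
  endfacet
  facet normal -1.0000 0.0000 0.0000
    outer loop
      vertex 0.000 13.819 0.000
      vertex 0.000 0.000 0.000
      vertex 0.000 0.000 11.823
    endloop
  endfacet
  facet normal -1.0000 0.0000 0.0000
    outer loop
      vertex 0.000 13.819 0.000
      vertex 0.000 0.000 11.823
      vertex 0.000 13.819 11.823
    endloop
  endfacet
endsolid part

The G0 Z moves step by Δz≈3.941 mm. Every layer's G1 loop is the same polygon, so the solid is a straight extrusion of it from z=0 to z≈11.8. Closing with flat bottom and top caps and triangulating gives 20 facets — an L-shaped prism: outer 20 × 13.8 mm, arm thicknesses ≈ 3.25 mm (horizontal) and 5.23 mm (vertical), extruded 11.8 mm in z.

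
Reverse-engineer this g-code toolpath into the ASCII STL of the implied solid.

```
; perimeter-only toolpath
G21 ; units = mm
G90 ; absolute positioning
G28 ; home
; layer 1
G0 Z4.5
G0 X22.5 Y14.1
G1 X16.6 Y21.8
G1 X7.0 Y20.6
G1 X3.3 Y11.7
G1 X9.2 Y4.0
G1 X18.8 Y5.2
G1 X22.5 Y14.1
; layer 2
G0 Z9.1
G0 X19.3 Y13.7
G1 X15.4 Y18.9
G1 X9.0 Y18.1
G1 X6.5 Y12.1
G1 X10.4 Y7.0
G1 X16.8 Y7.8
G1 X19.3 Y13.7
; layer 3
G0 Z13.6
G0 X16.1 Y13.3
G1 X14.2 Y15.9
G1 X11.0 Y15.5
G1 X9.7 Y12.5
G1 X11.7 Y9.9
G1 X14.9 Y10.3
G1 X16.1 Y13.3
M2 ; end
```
solid part
  facet normal 0.0000 0.0000 -1.0000
    outer loop
      vertex 5.1 23.2 0.0
      vertex 17.9 24.8 0.0
      vertex 25.7 14.5 0.0
    endloop
  endfacet
  facet normal 0.0000 0.0000 -1.0000
    outer loop
      vertex 0.1 11.3 0.0
      vertex 5.1 23.2 0.0
      vertex 25.7 14.5 0.0
    endloop
  endfacet
  facet normal 0.0000 0.0000 -1.0000
    outer loop
      vertex 7.9 1.0 0.0
      vertex 0.1 11.3 0.0
      vertex 25.7 14.5 0.0
    endloop
  endfacet
  facet normal 0.0000 0.0000 -1.0000
    outer loop
      vertex 20.7 2.6 0.0
      vertex 7.9 1.0 0.0
      vertex 25.7 14.5 0.0
    endloop
  endfacet
  facet normal 0.6784 0.5138 0.5252
    outer loop
      vertex 25.7 14.5 0.0
      vertex 17.9 24.8 0.0
      vertex 12.9 12.9 18.1
    endloop
  endfacet
  facet normal -0.1055 0.8441 0.5258
    outer loop
      vertex 17.9 24.8 0.0
      vertex 5.1 23.2 0.0
      vertex 12.9 12.9 18.1
    endloop
  endfacet
  facet normal -0.7843 0.3296 0.5255
    outer loop
      vertex 5.1 23.2 0.0
      vertex 0.1 11.3 0.0
      vertex 12.9 12.9 18.1
    endloop
  endfacet
  facet normal -0.6784 -0.5138 0.5252
    outer loop
      vertex 0.1 11.3 0.0
      vertex 7.9 1.0 0.0
      vertex 12.9 12.9 18.1
    endloop
  endfacet
  facet normal 0.1055 -0.8441 0.5258
    outer loop
      vertex 7.9 1.0 0.0
      vertex 20.7 2.6 0.0
      vertex 12.9 12.9 18.1
    endloop
  endfacet
  facet normal 0.7843 -0.3296 0.5255
    outer loop
      vertex 20.7 2.6 0.0
      vertex 25.7 14.5 0.0
      vertex 12.9 12.9 18.1
    endloop
  endfacet
endsolid part

The G0 Z moves step by Δz≈4.5 mm. The G1 loops shrink linearly with z, so the solid tapers from its base footprint up to z≈18.1. Closing with a flat bottom cap and the tapered top and triangulating gives 10 facets — a regular 6-sided pyramid, base circumscribed radius ≈ 12.9 mm, apex at z ≈ 18.1 mm.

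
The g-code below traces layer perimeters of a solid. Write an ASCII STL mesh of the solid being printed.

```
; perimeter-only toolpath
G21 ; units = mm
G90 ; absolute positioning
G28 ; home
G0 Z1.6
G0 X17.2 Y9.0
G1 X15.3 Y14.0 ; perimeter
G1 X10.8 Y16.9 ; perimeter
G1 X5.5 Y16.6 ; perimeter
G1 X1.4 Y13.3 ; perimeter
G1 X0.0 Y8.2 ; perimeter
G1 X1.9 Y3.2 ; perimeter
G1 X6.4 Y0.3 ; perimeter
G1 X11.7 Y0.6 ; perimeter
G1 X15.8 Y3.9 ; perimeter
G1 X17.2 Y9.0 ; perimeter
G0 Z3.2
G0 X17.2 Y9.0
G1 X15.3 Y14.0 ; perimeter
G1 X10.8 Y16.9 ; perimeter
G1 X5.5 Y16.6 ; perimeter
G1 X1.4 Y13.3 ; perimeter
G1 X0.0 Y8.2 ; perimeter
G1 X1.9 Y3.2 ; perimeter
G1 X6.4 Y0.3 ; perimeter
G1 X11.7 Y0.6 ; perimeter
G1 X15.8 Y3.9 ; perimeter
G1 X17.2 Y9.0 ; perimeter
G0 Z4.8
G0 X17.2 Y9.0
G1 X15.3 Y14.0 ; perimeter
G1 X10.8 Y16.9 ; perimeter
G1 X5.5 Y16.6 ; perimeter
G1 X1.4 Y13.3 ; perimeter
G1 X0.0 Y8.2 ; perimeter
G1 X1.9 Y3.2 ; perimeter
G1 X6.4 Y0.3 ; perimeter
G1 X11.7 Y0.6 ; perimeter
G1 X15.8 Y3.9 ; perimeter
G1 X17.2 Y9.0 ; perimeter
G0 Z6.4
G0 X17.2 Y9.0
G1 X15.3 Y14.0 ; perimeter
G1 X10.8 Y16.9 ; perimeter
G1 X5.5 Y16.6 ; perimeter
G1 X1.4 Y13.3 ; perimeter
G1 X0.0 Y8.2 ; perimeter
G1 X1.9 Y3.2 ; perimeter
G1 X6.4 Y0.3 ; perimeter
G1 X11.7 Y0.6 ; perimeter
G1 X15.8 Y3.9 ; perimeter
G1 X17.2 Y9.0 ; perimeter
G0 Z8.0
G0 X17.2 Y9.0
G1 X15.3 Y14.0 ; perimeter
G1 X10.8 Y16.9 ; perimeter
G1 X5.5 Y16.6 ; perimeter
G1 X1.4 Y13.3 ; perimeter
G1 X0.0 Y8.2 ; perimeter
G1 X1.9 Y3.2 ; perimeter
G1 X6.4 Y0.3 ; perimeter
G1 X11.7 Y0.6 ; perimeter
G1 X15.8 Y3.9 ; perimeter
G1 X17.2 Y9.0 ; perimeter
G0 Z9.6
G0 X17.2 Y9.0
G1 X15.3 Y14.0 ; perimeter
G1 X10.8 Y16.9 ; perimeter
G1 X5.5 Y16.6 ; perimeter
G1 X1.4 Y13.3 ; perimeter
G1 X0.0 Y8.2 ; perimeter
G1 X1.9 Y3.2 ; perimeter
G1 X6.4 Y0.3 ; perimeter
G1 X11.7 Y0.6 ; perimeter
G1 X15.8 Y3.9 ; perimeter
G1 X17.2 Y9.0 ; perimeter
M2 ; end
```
solid part
  facet normal 0.0000 0.0000 -1.0000
    outer loop
      vertex 10.8 16.9 0.0
      vertex 15.3 14.0 0.0
      vertex 17.2 9.0 0.0
    endloop
  endfacet
  facet normal 0.0000 0.0000 -1.0000
    outer loop
      vertex 5.5 16.6 0.0
      vertex 10.8 16.9 0.0
      vertex 17.2 9.0 0.0
    endloop
  endfacet
  facet normal 0.0000 0.0000 -1.0000
    outer loop
      vertex 1.4 13.3 0.0
      vertex 5.5 16.6 0.0
      vertex 17.2 9.0 0.0
    endloop
  endfacet
  facet normal 0.0000 0.0000 -1.0000
    outer loop
      vertex 0.0 8.2 0.0
      vertex 1.4 13.3 0.0
      vertex 17.2 9.0 0.0
    endloop
  endfacet
  facet normal 0.0000 0.0000 -1.0000
    outer loop
      vertex 1.9 3.2 0.0
      vertex 0.0 8.2 0.0
      vertex 17.2 9.0 0.0
    endloop
  endfacet
  facet normal 0.0000 0.0000 -1.0000
    outer loop
      vertex 6.4 0.3 0.0
      vertex 1.9 3.2 0.0
      vertex 17.2 9.0 0.0
    endloop
  endfacet
  facet normal 0.0000 0.0000 -1.0000
    outer loop
      vertex 11.7 0.6 0.0
      vertex 6.4 0.3 0.0
      vertex 17.2 9.0 0.0
    endloop
  endfacet
  facet normal 0.0000 0.0000 -1.0000
    outer loop
      vertex 15.8 3.9 0.0
      vertex 11.7 0.6 0.0
      vertex 17.2 9.0 0.0
    endloop
  endfacet
  facet normal 0.0000 0.0000 1.0000
    outer loop
      vertex 17.2 9.0 9.6
      vertex 15.3 14.0 9.6
      vertex 10.8 16.9 9.6
    endloop
  endfacet
  facet normal 0.0000 0.0000 1.0000
    outer loop
      vertex 17.2 9.0 9.6
      vertex 10.8 16.9 9.6
      vertex 5.5 16.6 9.6
    endloop
  endfacet
  facet normal 0.0000 0.0000 1.0000
    outer loop
      vertex 17.2 9.0 9.6
      vertex 5.5 16.6 9.6
      vertex 1.4 13.3 9.6
    endloop
  endfacet
  facet normal 0.0000 0.0000 1.0000
    outer loop
      vertex 17.2 9.0 9.6
      vertex 1.4 13.3 9.6
      vertex 0.0 8.2 9.6
    endloop
  endfacet
  facet normal 0.0000 0.0000 1.0000
    outer loop
      vertex 17.2 9.0 9.6
      vertex 0.0 8.2 9.6
      vertex 1.9 3.2 9.6
    endloop
  endfacet
  facet normal 0.0000 0.0000 1.0000
    outer loop
      vertex 17.2 9.0 9.6
      vertex 1.9 3.2 9.6
      vertex 6.4 0.3 9.6
    endloop
  endfacet
  facet normal 0.0000 0.0000 1.0000
    outer loop
      vertex 17.2 9.0 9.6
      vertex 6.4 0.3 9.6
      vertex 11.7 0.6 9.6
    endloop
  endfacet
  facet normal 0.0000 0.0000 1.0000
    outer loop
      vertex 17.2 9.0 9.6
      vertex 11.7 0.6 9.6
      vertex 15.8 3.9 9.6
    endloop
  endfacet
  facet normal 0.9348 0.3552 0.0000
    outer loop
      vertex 17.2 9.0 0.0
      vertex 15.3 14.0 0.0
      vertex 15.3 14.0 9.6
    endloop
  endfacet
  facet normal 0.9348 0.3552 0.0000
    outer loop
      vertex 17.2 9.0 0.0
      vertex 15.3 14.0 9.6
      vertex 17.2 9.0 9.6
    endloop
  endfacet
  facet normal 0.5417 0.8406 0.0000
    outer loop
      vertex 15.3 14.0 0.0
      vertex 10.8 16.9 0.0
      vertex 10.8 16.9 9.6
    endloop
  endfacet
  facet normal 0.5417 0.8406 0.0000
    outer loop
      vertex 15.3 14.0 0.0
      vertex 10.8 16.9 9.6
      vertex 15.3 14.0 9.6
    endloop
  endfacet
  facet normal -0.0565 0.9984 0.0000
    outer loop
      vertex 10.8 16.9 0.0
      vertex 5.5 16.6 0.0
      vertex 5.5 16.6 9.6
    endloop
  endfacet
  facet normal -0.0565 0.9984 0.0000
    outer loop
      vertex 10.8 16.9 0.0
      vertex 5.5 16.6 9.6
      vertex 10.8 16.9 9.6
    endloop
  endfacet
  facet normal -0.6270 0.7790 0.0000
    outer loop
      vertex 5.5 16.6 0.0
      vertex 1.4 13.3 0.0
      vertex 1.4 13.3 9.6
    endloop
  endfacet
  facet normal -0.6270 0.7790 0.0000
    outer loop
      vertex 5.5 16.6 0.0
      vertex 1.4 13.3 9.6
      vertex 5.5 16.6 9.6
    endloop
  endfacet
  facet normal -0.9643 0.2647 0.0000
    outer loop
      vertex 1.4 13.3 0.0
      vertex 0.0 8.2 0.0
      vertex 0.0 8.2 9.6
    endloop
  endfacet
  facet normal -0.9643 0.2647 0.0000
    outer loop
      vertex 1.4 13.3 0.0
      vertex 0.0 8.2 9.6
      vertex 1.4 13.3 9.6
    endloop
  endfacet
  facet normal -0.9348 -0.3552 0.0000
    outer loop
      vertex 0.0 8.2 0.0
      vertex 1.9 3.2 0.0
      vertex 1.9 3.2 9.6
    endloop
  endfacet
  facet normal -0.9348 -0.3552 0.0000
    outer loop
      vertex 0.0 8.2 0.0
      vertex 1.9 3.2 9.6
      vertex 0.0 8.2 9.6
    endloop
  endfacet
  facet normal -0.5417 -0.8406 0.0000
    outer loop
      vertex 1.9 3.2 0.0
      vertex 6.4 0.3 0.0
      vertex 6.4 0.3 9.6
    endloop
  endfacet
  facet normal -0.5417 -0.8406 0.0000
    outer loop
      vertex 1.9 3.2 0.0
      vertex 6.4 0.3 9.6
      vertex 1.9 3.2 9.6
    endloop
  endfacet
  facet normal 0.0565 -0.9984 0.0000
    outer loop
      vertex 6.4 0.3 0.0
      vertex 11.7 0.6 0.0
      vertex 11.7 0.6 9.6
    endloop
  endfacet
  facet normal 0.0565 -0.9984 0.0000
    outer loop
      vertex 6.4 0.3 0.0
      vertex 11.7 0.6 9.6
      vertex 6.4 0.3 9.6
    endloop
  endfacet
  facet normal 0.6270 -0.7790 0.0000
    outer loop
      vertex 11.7 0.6 0.0
      vertex 15.8 3.9 0.0
      vertex 15.8 3.9 9.6
    endloop
  endfacet
  facet normal 0.6270 -0.7790 0.0000
    outer loop
      vertex 11.7 0.6 0.0
      vertex 15.8 3.9 9.6
      vertex 11.7 0.6 9.6
    endloop
  endfacet
  facet normal 0.9643 -0.2647 0.0000
    outer loop
      vertex 15.8 3.9 0.0
      vertex 17.2 9.0 0.0
      vertex 17.2 9.0 9.6
    endloop
  endfacet
  facet normal 0.9643 -0.2647 0.0000
    outer loop
      vertex 15.8 3.9 0.0
      vertex 17.2 9.0 9.6
      vertex 15.8 3.9 9.6
    endloop
  endfacet
endsolid part

The G0 Z moves step by Δz≈1.6 mm. Every layer's G1 loop is the same polygon, so the solid is a straight extrusion of it from z=0 to z≈9.6. Closing with flat bottom and top caps and triangulating gives 36 facets — a regular 10-sided prism (a cylinder approximated with 10 flat sides), circumscribed radius ≈ 8.6 mm, height ≈ 9.6 mm.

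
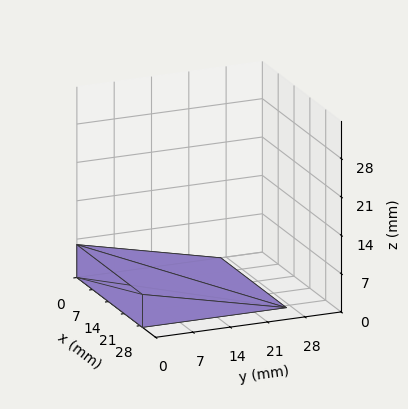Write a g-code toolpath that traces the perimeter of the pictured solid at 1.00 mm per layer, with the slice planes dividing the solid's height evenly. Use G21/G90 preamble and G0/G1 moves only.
Reading the render: the shape is a wedge (ramp): 29 × 27 mm base, rising to 6 mm along the y=0 edge and sloping linearly to z=0 at y=27 (dimensions read to the nearest mm from the axis ticks). For the g-code, the solid's height is divided into equal slices at the stated Δz and each level perimeter traced with G1 moves after a G0 lift.

; perimeter-only toolpath
G21 ; units = mm
G90 ; absolute positioning
G28 ; home
; layer 1
G0 Z1.00
G0 X0.00 Y0.00
G1 X29.00 Y0.00
G1 X29.00 Y22.50
G1 X0.00 Y22.50
G1 X0.00 Y0.00
; layer 2
G0 Z2.00
G0 X0.00 Y0.00
G1 X29.00 Y0.00
G1 X29.00 Y18.00
G1 X0.00 Y18.00
G1 X0.00 Y0.00
; layer 3
G0 Z3.00
G0 X0.00 Y0.00
G1 X29.00 Y0.00
G1 X29.00 Y13.50
G1 X0.00 Y13.50
G1 X0.00 Y0.00
; layer 4
G0 Z4.00
G0 X0.00 Y0.00
G1 X29.00 Y0.00
G1 X29.00 Y9.00
G1 X0.00 Y9.00
G1 X0.00 Y0.00
; layer 5
G0 Z5.00
G0 X0.00 Y0.00
G1 X29.00 Y0.00
G1 X29.00 Y4.50
G1 X0.00 Y4.50
G1 X0.00 Y0.00
M2 ; end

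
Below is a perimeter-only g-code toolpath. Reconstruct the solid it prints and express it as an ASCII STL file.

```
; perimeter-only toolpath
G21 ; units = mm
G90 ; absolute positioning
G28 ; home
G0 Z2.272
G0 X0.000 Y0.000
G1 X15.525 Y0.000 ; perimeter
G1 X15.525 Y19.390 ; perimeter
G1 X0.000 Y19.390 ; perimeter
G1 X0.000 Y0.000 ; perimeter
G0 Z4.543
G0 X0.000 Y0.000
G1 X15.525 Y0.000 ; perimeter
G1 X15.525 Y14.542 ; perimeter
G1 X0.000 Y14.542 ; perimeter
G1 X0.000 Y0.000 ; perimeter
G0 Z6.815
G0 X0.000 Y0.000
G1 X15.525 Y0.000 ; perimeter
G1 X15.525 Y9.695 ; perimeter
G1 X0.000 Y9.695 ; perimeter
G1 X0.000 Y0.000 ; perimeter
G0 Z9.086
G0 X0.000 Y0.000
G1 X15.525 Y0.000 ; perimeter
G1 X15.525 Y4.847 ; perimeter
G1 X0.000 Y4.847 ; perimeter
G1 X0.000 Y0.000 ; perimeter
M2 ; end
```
solid part
  facet normal 0.0000 0.0000 -1.0000
    outer loop
      vertex 15.525 24.237 0.000
      vertex 15.525 0.000 0.000
      vertex 0.000 0.000 0.000
    endloop
  endfacet
  facet normal 0.0000 0.0000 -1.0000
    outer loop
      vertex 0.000 24.237 0.000
      vertex 15.525 24.237 0.000
      vertex 0.000 0.000 0.000
    endloop
  endfacet
  facet normal 0.0000 -1.0000 0.0000
    outer loop
      vertex 0.000 0.000 0.000
      vertex 15.525 0.000 0.000
      vertex 15.525 0.000 11.358
    endloop
  endfacet
  facet normal 0.0000 -1.0000 0.0000
    outer loop
      vertex 0.000 0.000 0.000
      vertex 15.525 0.000 11.358
      vertex 0.000 0.000 11.358
    endloop
  endfacet
  facet normal 0.0000 0.4243 0.9055
    outer loop
      vertex 0.000 0.000 11.358
      vertex 15.525 0.000 11.358
      vertex 15.525 24.237 0.000
    endloop
  endfacet
  facet normal 0.0000 0.4243 0.9055
    outer loop
      vertex 0.000 0.000 11.358
      vertex 15.525 24.237 0.000
      vertex 0.000 24.237 0.000
    endloop
  endfacet
  facet normal -1.0000 0.0000 0.0000
    outer loop
      vertex 0.000 0.000 11.358
      vertex 0.000 24.237 0.000
      vertex 0.000 0.000 0.000
    endloop
  endfacet
  facet normal 1.0000 0.0000 0.0000
    outer loop
      vertex 15.525 0.000 0.000
      vertex 15.525 24.237 0.000
      vertex 15.525 0.000 11.358
    endloop
  endfacet
endsolid part

The G0 Z moves step by Δz≈2.272 mm. The G1 loops shrink linearly with z, so the solid tapers from its base footprint up to z≈11.4. Closing with a flat bottom cap and the tapered top and triangulating gives 8 facets — a wedge (ramp): 15.5 × 24.2 mm base, rising to 11.4 mm along the y=0 edge and sloping linearly to z=0 at y=24.2.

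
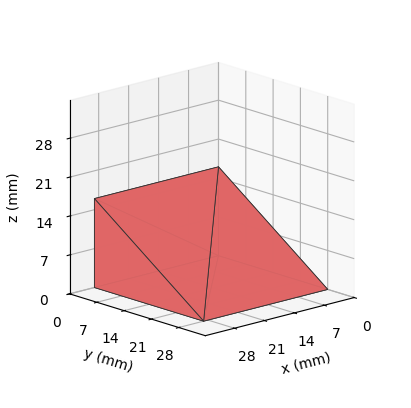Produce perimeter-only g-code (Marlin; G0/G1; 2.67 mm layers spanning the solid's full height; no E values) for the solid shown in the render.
Reading the render: the shape is a wedge (ramp): 29 × 28 mm base, rising to 16 mm along the y=0 edge and sloping linearly to z=0 at y=28 (dimensions read to the nearest mm from the axis ticks). For the g-code, the solid's height is divided into equal slices at the stated Δz and each level perimeter traced with G1 moves after a G0 lift.

; perimeter-only toolpath
G21 ; units = mm
G90 ; absolute positioning
G28 ; home
; layer 1
G0 Z2.67
G0 X0.00 Y0.00
G1 X29.00 Y0.00
G1 X29.00 Y23.33
G1 X0.00 Y23.33
G1 X0.00 Y0.00
; layer 2
G0 Z5.33
G0 X0.00 Y0.00
G1 X29.00 Y0.00
G1 X29.00 Y18.67
G1 X0.00 Y18.67
G1 X0.00 Y0.00
; layer 3
G0 Z8.00
G0 X0.00 Y0.00
G1 X29.00 Y0.00
G1 X29.00 Y14.00
G1 X0.00 Y14.00
G1 X0.00 Y0.00
; layer 4
G0 Z10.67
G0 X0.00 Y0.00
G1 X29.00 Y0.00
G1 X29.00 Y9.33
G1 X0.00 Y9.33
G1 X0.00 Y0.00
; layer 5
G0 Z13.33
G0 X0.00 Y0.00
G1 X29.00 Y0.00
G1 X29.00 Y4.67
G1 X0.00 Y4.67
G1 X0.00 Y0.00
M2 ; end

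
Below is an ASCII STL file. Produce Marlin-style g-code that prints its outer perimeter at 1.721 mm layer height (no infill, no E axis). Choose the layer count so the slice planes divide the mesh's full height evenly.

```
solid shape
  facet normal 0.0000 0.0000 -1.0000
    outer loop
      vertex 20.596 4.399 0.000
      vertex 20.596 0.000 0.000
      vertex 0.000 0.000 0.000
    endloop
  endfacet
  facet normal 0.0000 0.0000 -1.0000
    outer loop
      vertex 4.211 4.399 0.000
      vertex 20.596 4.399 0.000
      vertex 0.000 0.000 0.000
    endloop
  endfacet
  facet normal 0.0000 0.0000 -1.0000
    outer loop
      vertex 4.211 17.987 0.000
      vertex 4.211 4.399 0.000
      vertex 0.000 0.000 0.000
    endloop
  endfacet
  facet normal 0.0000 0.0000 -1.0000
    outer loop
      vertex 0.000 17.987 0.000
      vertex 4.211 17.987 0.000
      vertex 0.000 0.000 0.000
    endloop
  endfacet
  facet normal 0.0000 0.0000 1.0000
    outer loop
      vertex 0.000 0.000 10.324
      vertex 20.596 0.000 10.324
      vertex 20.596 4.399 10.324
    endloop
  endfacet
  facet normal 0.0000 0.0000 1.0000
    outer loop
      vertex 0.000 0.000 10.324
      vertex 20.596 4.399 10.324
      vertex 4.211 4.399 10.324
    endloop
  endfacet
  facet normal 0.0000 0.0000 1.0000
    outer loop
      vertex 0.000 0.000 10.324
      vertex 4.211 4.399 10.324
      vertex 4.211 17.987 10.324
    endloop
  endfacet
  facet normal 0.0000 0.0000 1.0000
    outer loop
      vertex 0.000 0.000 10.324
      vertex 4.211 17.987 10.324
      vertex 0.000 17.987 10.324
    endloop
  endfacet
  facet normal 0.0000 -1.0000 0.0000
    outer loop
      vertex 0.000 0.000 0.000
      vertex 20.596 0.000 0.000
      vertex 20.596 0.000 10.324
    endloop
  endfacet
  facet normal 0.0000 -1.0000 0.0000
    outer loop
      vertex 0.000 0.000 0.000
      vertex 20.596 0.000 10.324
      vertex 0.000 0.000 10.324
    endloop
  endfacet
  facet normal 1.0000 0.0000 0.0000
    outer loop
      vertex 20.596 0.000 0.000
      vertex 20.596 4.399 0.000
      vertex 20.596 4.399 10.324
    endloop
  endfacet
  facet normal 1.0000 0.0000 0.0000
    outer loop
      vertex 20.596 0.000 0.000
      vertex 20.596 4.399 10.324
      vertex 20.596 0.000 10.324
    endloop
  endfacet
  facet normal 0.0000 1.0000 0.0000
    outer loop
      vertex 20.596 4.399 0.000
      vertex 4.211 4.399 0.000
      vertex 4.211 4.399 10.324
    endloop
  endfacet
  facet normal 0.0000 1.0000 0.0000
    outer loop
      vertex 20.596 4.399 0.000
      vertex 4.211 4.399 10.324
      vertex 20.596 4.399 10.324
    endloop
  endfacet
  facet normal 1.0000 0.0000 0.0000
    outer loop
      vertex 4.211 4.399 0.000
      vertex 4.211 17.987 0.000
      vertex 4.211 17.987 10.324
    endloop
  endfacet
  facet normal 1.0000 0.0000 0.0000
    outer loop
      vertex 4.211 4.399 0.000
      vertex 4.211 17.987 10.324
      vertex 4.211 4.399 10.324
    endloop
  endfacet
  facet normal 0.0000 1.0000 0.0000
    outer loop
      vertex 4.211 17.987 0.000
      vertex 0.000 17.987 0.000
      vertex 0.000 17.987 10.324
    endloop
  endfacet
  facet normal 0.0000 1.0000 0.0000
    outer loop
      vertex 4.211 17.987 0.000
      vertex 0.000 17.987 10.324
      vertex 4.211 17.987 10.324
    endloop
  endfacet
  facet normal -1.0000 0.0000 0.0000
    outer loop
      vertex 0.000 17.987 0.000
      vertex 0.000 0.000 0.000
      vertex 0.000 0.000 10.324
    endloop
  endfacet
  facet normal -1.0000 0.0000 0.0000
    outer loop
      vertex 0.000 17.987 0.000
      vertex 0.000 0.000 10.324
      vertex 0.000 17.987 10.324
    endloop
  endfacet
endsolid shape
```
; perimeter-only toolpath
G21 ; units = mm
G90 ; absolute positioning
G28 ; home
; layer 1
G0 Z1.721
G0 X0.000 Y0.000
G1 X20.596 Y0.000
G1 X20.596 Y4.399
G1 X4.211 Y4.399
G1 X4.211 Y17.987
G1 X0.000 Y17.987
G1 X0.000 Y0.000
; layer 2
G0 Z3.441
G0 X0.000 Y0.000
G1 X20.596 Y0.000
G1 X20.596 Y4.399
G1 X4.211 Y4.399
G1 X4.211 Y17.987
G1 X0.000 Y17.987
G1 X0.000 Y0.000
; layer 3
G0 Z5.162
G0 X0.000 Y0.000
G1 X20.596 Y0.000
G1 X20.596 Y4.399
G1 X4.211 Y4.399
G1 X4.211 Y17.987
G1 X0.000 Y17.987
G1 X0.000 Y0.000
; layer 4
G0 Z6.883
G0 X0.000 Y0.000
G1 X20.596 Y0.000
G1 X20.596 Y4.399
G1 X4.211 Y4.399
G1 X4.211 Y17.987
G1 X0.000 Y17.987
G1 X0.000 Y0.000
; layer 5
G0 Z8.603
G0 X0.000 Y0.000
G1 X20.596 Y0.000
G1 X20.596 Y4.399
G1 X4.211 Y4.399
G1 X4.211 Y17.987
G1 X0.000 Y17.987
G1 X0.000 Y0.000
; layer 6
G0 Z10.324
G0 X0.000 Y0.000
G1 X20.596 Y0.000
G1 X20.596 Y4.399
G1 X4.211 Y4.399
G1 X4.211 Y17.987
G1 X0.000 Y17.987
G1 X0.000 Y0.000
M2 ; end

The solid is an L-shaped prism: outer 20.6 × 18 mm, arm thicknesses ≈ 4.4 mm (horizontal) and 4.21 mm (vertical), extruded 10.3 mm in z. Slicing at Δz = 1.721 mm — 6 equal slices spanning the solid's height, so layer i sits at z = i·h/6 — gives 6 non-empty perimeters. Each is a 6-segment closed polygon; G0 lifts to the layer z and rapids to the start vertex, then G1 traces the edges.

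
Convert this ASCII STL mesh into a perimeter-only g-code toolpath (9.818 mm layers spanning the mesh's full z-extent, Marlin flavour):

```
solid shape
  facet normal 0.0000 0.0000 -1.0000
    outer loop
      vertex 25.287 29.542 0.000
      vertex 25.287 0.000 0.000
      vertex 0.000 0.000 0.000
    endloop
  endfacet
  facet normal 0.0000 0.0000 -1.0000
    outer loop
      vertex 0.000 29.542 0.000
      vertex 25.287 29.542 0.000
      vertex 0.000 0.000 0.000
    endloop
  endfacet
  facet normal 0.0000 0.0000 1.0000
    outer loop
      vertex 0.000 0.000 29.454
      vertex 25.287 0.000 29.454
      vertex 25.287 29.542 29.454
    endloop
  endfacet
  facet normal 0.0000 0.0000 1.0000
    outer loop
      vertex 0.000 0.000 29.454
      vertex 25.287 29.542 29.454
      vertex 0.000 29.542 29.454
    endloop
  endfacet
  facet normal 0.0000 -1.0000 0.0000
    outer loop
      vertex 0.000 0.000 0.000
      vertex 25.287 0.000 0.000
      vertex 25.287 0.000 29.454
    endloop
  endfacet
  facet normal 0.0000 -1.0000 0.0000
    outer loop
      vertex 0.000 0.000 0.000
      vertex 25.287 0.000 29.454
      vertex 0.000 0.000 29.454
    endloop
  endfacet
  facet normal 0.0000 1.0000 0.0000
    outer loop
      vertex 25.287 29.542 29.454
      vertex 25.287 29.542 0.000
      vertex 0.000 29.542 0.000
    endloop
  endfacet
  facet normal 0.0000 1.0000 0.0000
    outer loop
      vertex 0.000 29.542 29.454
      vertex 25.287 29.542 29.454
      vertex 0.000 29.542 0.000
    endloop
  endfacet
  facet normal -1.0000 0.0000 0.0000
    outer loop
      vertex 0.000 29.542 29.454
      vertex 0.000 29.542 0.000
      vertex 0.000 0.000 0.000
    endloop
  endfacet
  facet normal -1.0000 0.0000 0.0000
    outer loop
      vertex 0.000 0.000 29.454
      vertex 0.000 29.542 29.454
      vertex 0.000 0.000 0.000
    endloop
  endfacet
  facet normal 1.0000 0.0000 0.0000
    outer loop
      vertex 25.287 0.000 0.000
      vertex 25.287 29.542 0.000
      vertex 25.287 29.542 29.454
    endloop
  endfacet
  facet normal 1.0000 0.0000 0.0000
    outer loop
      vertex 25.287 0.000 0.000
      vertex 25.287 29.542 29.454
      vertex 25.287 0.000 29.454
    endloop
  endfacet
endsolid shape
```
; perimeter-only toolpath
G21 ; units = mm
G90 ; absolute positioning
G28 ; home
; layer 1
G0 Z9.818
G0 X0.000 Y0.000
G1 X25.287 Y0.000
G1 X25.287 Y29.542
G1 X0.000 Y29.542
G1 X0.000 Y0.000
; layer 2
G0 Z19.636
G0 X0.000 Y0.000
G1 X25.287 Y0.000
G1 X25.287 Y29.542
G1 X0.000 Y29.542
G1 X0.000 Y0.000
; layer 3
G0 Z29.454
G0 X0.000 Y0.000
G1 X25.287 Y0.000
G1 X25.287 Y29.542
G1 X0.000 Y29.542
G1 X0.000 Y0.000
M2 ; end

The solid is a rectangular box, roughly 25.3 × 29.5 mm footprint and 29.5 mm tall. Slicing at Δz = 9.818 mm — 3 equal slices spanning the solid's height, so layer i sits at z = i·h/3 — gives 3 non-empty perimeters. Each is a 4-segment closed polygon; G0 lifts to the layer z and rapids to the start vertex, then G1 traces the edges.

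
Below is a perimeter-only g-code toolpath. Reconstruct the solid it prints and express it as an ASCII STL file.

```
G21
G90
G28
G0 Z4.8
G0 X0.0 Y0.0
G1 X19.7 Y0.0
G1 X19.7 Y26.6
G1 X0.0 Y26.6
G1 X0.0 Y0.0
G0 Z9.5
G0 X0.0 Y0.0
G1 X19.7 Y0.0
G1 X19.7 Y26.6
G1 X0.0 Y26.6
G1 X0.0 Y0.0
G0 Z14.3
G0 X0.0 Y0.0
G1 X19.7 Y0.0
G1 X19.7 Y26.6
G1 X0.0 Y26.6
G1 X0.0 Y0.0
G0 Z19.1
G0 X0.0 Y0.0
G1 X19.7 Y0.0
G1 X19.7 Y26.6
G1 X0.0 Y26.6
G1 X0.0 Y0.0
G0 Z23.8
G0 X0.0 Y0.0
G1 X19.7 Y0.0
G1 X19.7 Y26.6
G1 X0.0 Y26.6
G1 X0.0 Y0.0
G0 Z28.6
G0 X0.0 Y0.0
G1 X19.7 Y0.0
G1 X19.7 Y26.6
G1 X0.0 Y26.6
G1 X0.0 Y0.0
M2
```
solid part
  facet normal 0.0000 0.0000 -1.0000
    outer loop
      vertex 19.7 26.6 0.0
      vertex 19.7 0.0 0.0
      vertex 0.0 0.0 0.0
    endloop
  endfacet
  facet normal 0.0000 0.0000 -1.0000
    outer loop
      vertex 0.0 26.6 0.0
      vertex 19.7 26.6 0.0
      vertex 0.0 0.0 0.0
    endloop
  endfacet
  facet normal 0.0000 0.0000 1.0000
    outer loop
      vertex 0.0 0.0 28.6
      vertex 19.7 0.0 28.6
      vertex 19.7 26.6 28.6
    endloop
  endfacet
  facet normal 0.0000 0.0000 1.0000
    outer loop
      vertex 0.0 0.0 28.6
      vertex 19.7 26.6 28.6
      vertex 0.0 26.6 28.6
    endloop
  endfacet
  facet normal 0.0000 -1.0000 0.0000
    outer loop
      vertex 0.0 0.0 0.0
      vertex 19.7 0.0 0.0
      vertex 19.7 0.0 28.6
    endloop
  endfacet
  facet normal 0.0000 -1.0000 0.0000
    outer loop
      vertex 0.0 0.0 0.0
      vertex 19.7 0.0 28.6
      vertex 0.0 0.0 28.6
    endloop
  endfacet
  facet normal 0.0000 1.0000 0.0000
    outer loop
      vertex 19.7 26.6 28.6
      vertex 19.7 26.6 0.0
      vertex 0.0 26.6 0.0
    endloop
  endfacet
  facet normal 0.0000 1.0000 0.0000
    outer loop
      vertex 0.0 26.6 28.6
      vertex 19.7 26.6 28.6
      vertex 0.0 26.6 0.0
    endloop
  endfacet
  facet normal -1.0000 0.0000 0.0000
    outer loop
      vertex 0.0 26.6 28.6
      vertex 0.0 26.6 0.0
      vertex 0.0 0.0 0.0
    endloop
  endfacet
  facet normal -1.0000 0.0000 0.0000
    outer loop
      vertex 0.0 0.0 28.6
      vertex 0.0 26.6 28.6
      vertex 0.0 0.0 0.0
    endloop
  endfacet
  facet normal 1.0000 0.0000 0.0000
    outer loop
      vertex 19.7 0.0 0.0
      vertex 19.7 26.6 0.0
      vertex 19.7 26.6 28.6
    endloop
  endfacet
  facet normal 1.0000 0.0000 0.0000
    outer loop
      vertex 19.7 0.0 0.0
      vertex 19.7 26.6 28.6
      vertex 19.7 0.0 28.6
    endloop
  endfacet
endsolid part

The G0 Z moves step by Δz≈4.8 mm. Every layer's G1 loop is the same polygon, so the solid is a straight extrusion of it from z=0 to z≈28.6. Closing with flat bottom and top caps and triangulating gives 12 facets — a rectangular box, roughly 19.7 × 26.6 mm footprint and 28.6 mm tall.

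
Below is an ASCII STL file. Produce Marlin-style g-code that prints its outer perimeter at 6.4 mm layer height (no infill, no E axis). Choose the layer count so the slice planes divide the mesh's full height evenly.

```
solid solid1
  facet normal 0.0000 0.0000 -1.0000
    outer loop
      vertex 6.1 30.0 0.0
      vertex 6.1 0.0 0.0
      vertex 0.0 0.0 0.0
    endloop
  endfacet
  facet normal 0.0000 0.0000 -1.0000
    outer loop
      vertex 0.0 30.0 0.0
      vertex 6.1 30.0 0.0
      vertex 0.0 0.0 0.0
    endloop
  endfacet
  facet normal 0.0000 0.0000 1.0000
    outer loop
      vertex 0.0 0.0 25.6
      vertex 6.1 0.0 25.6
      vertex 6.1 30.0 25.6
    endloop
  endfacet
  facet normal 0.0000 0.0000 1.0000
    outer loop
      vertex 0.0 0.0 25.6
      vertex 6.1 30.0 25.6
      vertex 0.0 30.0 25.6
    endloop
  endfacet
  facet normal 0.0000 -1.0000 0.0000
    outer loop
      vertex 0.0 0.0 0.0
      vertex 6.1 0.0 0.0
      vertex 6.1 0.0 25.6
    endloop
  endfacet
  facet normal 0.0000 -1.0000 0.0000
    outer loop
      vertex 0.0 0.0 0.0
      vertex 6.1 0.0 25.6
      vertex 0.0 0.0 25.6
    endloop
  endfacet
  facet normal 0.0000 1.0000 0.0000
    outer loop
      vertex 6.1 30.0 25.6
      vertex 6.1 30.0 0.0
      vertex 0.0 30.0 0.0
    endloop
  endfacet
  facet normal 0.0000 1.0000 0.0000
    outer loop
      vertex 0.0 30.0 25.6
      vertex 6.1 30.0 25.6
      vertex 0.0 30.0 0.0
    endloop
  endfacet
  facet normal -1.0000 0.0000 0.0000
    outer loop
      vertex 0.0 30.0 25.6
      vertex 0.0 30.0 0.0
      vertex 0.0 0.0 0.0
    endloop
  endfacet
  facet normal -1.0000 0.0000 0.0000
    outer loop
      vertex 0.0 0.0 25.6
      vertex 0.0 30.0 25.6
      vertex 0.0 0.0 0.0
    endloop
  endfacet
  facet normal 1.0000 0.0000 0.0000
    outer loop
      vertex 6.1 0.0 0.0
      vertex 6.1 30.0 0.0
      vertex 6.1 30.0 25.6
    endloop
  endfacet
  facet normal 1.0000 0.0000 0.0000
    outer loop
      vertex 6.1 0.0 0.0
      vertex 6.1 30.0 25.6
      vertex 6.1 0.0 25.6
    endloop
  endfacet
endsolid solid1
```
; perimeter-only toolpath
G21 ; units = mm
G90 ; absolute positioning
G28 ; home
; layer 1
G0 Z6.4
G0 X0.0 Y0.0
G1 X6.1 Y0.0
G1 X6.1 Y30.0
G1 X0.0 Y30.0
G1 X0.0 Y0.0
; layer 2
G0 Z12.8
G0 X0.0 Y0.0
G1 X6.1 Y0.0
G1 X6.1 Y30.0
G1 X0.0 Y30.0
G1 X0.0 Y0.0
; layer 3
G0 Z19.2
G0 X0.0 Y0.0
G1 X6.1 Y0.0
G1 X6.1 Y30.0
G1 X0.0 Y30.0
G1 X0.0 Y0.0
; layer 4
G0 Z25.6
G0 X0.0 Y0.0
G1 X6.1 Y0.0
G1 X6.1 Y30.0
G1 X0.0 Y30.0
G1 X0.0 Y0.0
M2 ; end

The solid is a rectangular box, roughly 6.1 × 30 mm footprint and 25.6 mm tall. Slicing at Δz = 6.4 mm — 4 equal slices spanning the solid's height, so layer i sits at z = i·h/4 — gives 4 non-empty perimeters. Each is a 4-segment closed polygon; G0 lifts to the layer z and rapids to the start vertex, then G1 traces the edges.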